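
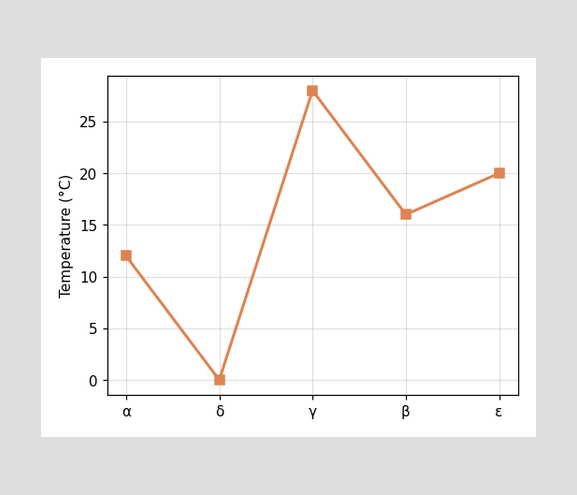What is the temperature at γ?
28°C

At γ, the line is at 28°C.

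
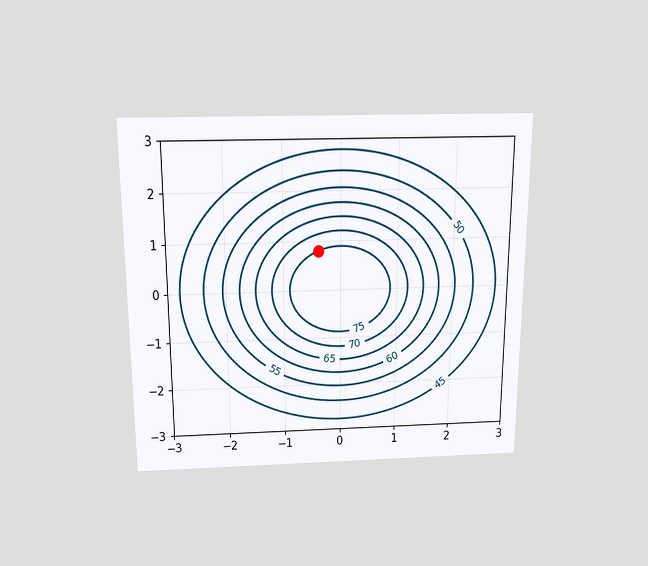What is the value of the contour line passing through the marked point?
75

The chart is viewed slightly from above. The marked point sits on the contour labelled 75.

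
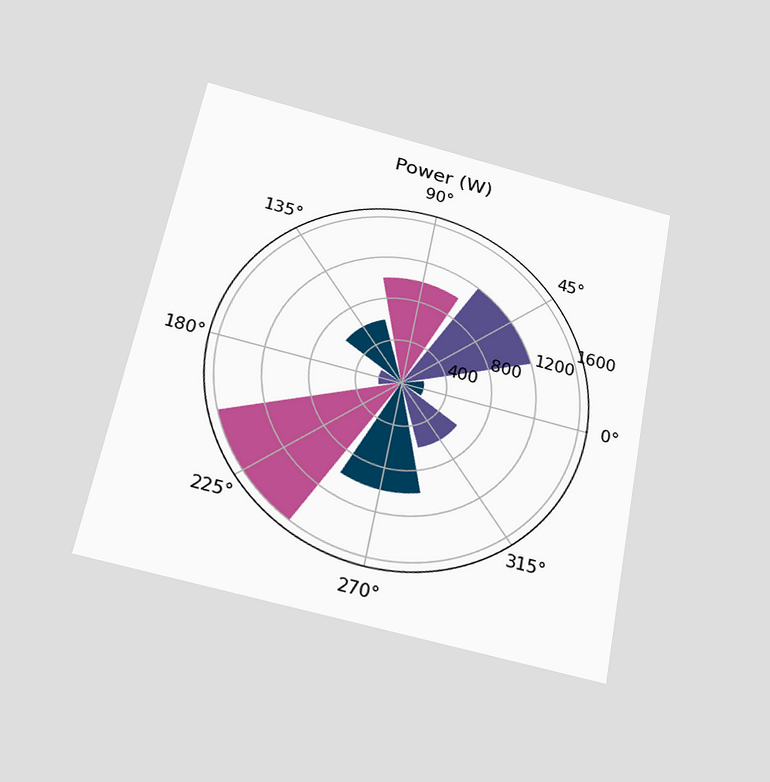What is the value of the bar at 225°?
1600W

The chart is tilted about 11° clockwise and viewed slightly from below. The bar at 225° reaches 1600W on the radial axis.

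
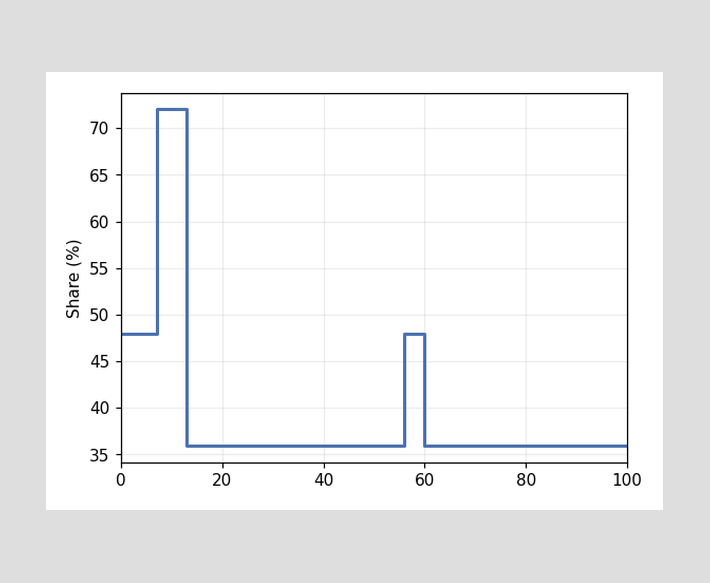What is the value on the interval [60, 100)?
36%

On [60, 100) the step sits at 36%.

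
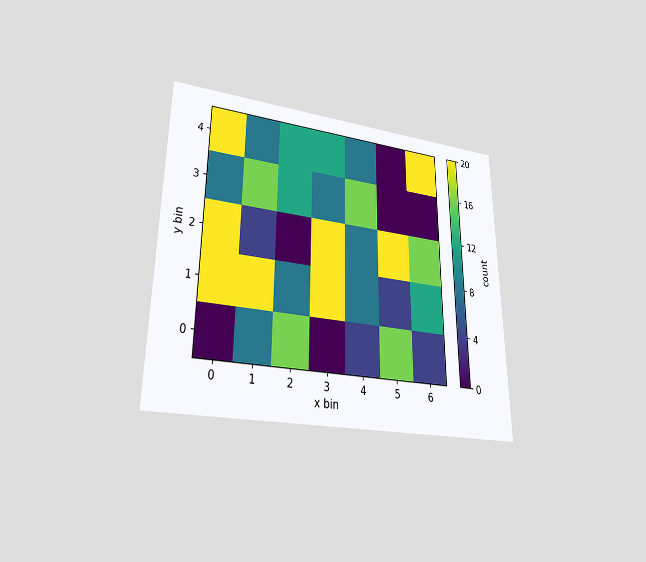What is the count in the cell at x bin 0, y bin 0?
0

The chart is viewed at a slight angle. Matching the cell (0, 0) against the colorbar gives 0.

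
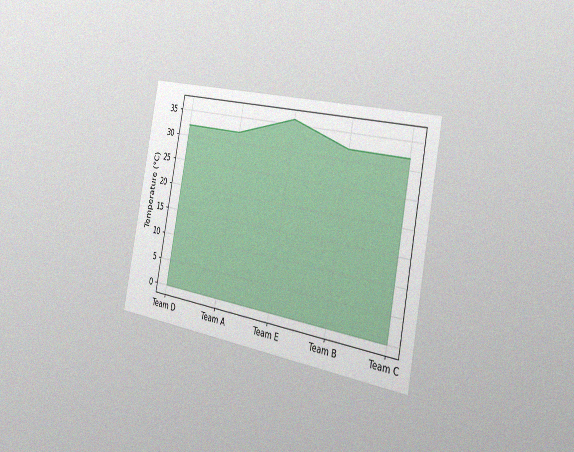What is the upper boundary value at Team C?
The chart is tilted about 11° clockwise and viewed slightly from the right, with some photo noise. At Team C the upper boundary is at 32°C.

32°C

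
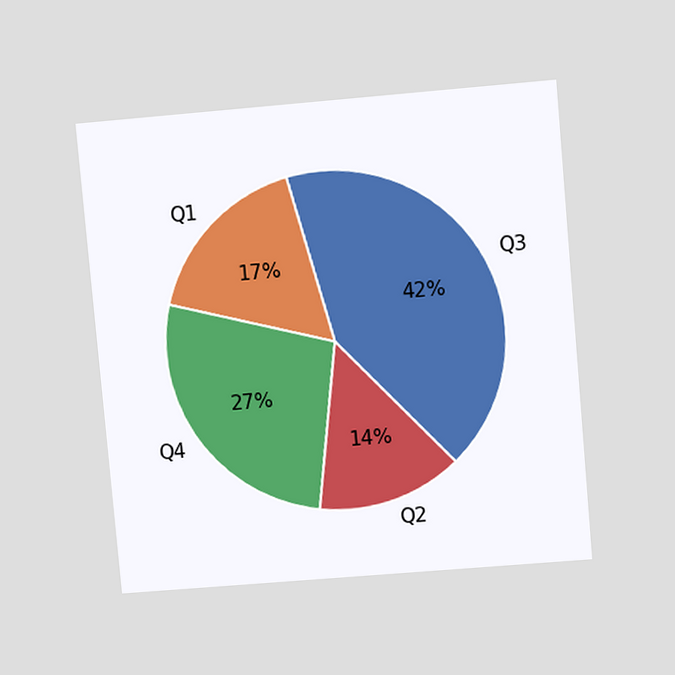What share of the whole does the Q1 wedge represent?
17%

The chart is tilted about 5° counter-clockwise and viewed at a slight angle. The Q1 slice takes up 17% of the pie.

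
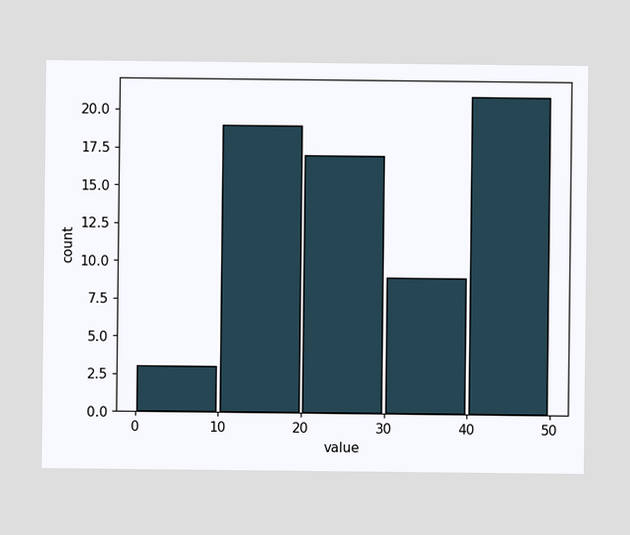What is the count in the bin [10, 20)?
19

The [10, 20) bin has height 19.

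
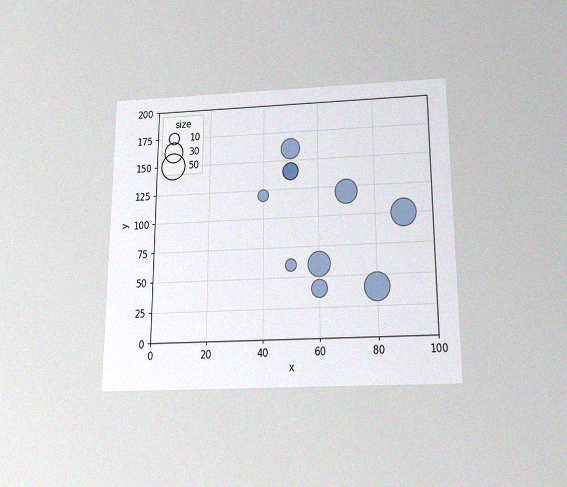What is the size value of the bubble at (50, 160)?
30

The chart is viewed slightly from below, with some photo noise. Matching the bubble at (50, 160) against the size legend gives 30.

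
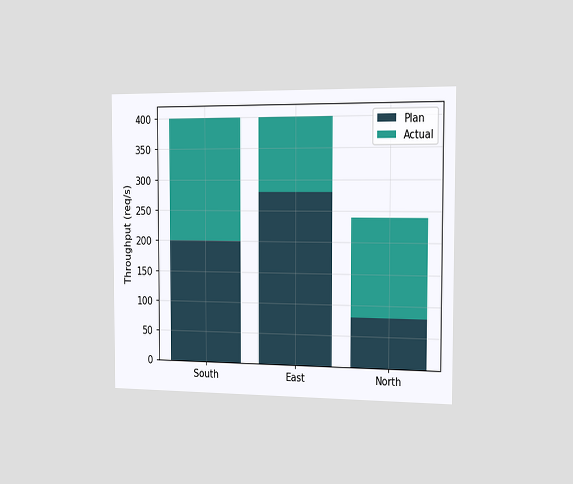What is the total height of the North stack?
The chart is viewed slightly from the right. The North stack's top reaches 240req/s on the y-axis.

240req/s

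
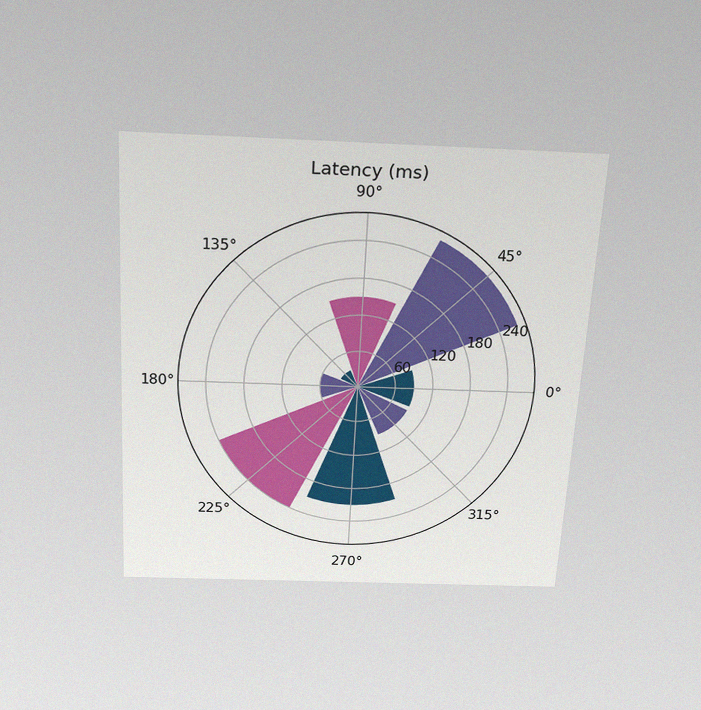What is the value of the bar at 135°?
The chart is tilted about 3° clockwise and viewed slightly from above, with some photo noise. The bar at 135° reaches 30ms on the radial axis.

30ms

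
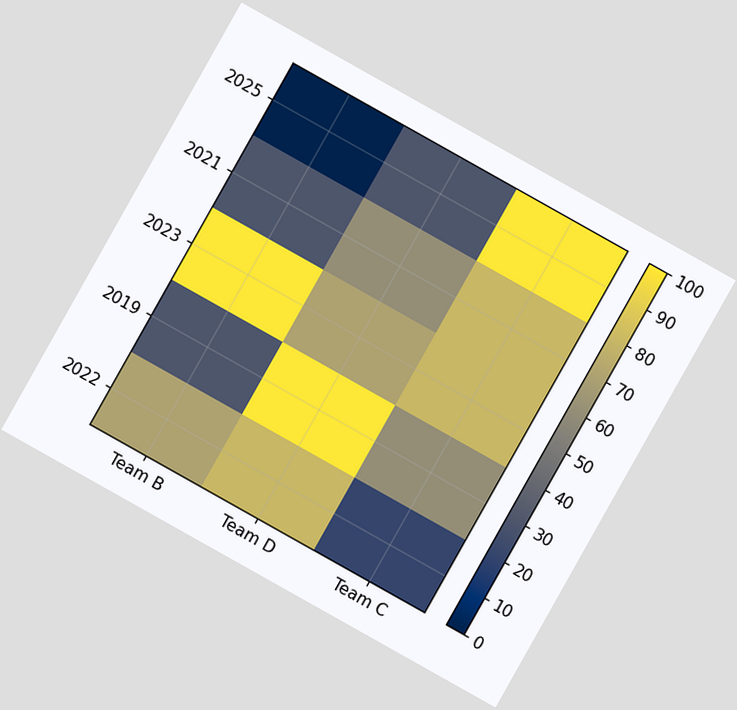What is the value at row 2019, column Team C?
The chart is tilted about 29° clockwise. Matching cell (2019, Team C) against the colorbar gives 60.

60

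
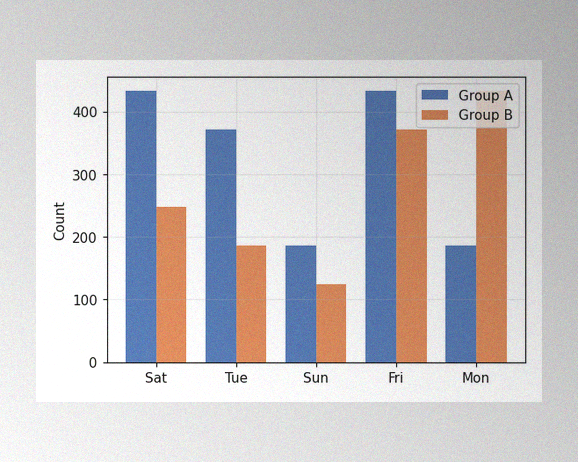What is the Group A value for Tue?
The image has some photo noise and uneven lighting. The Group A bar at Tue reaches 372 on the y-axis.

372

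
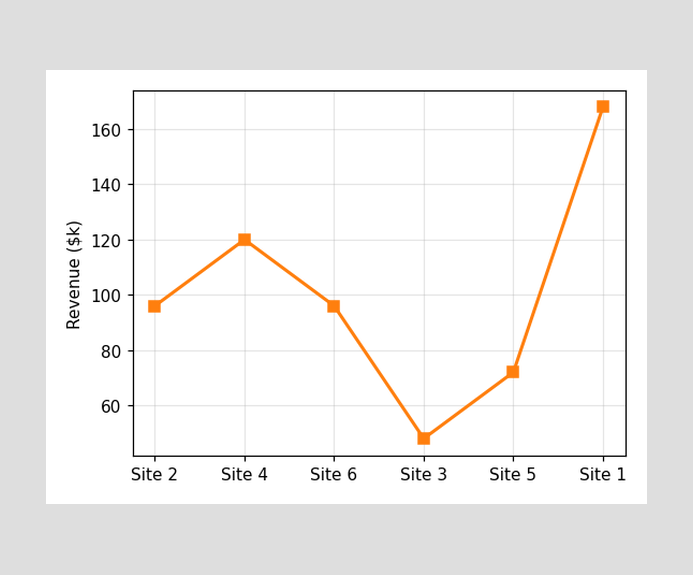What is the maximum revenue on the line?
$168k

The highest point is at Site 1, and reading across to the y-axis gives $168k.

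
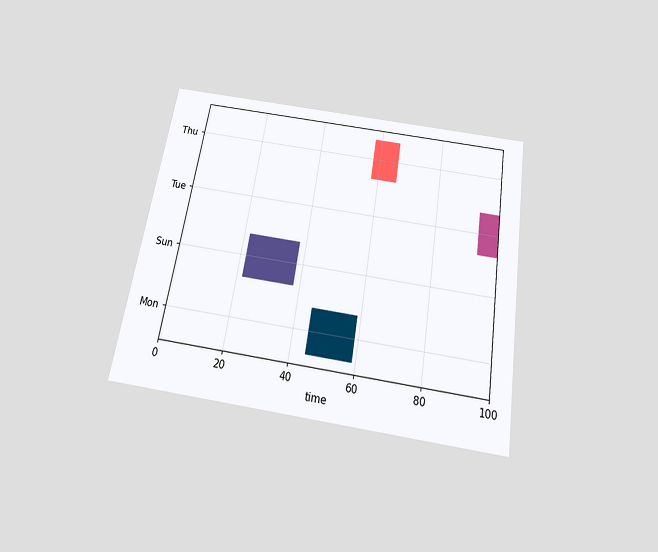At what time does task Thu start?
The chart is tilted about 9° clockwise and viewed slightly from below. The Thu bar begins at t=58.

58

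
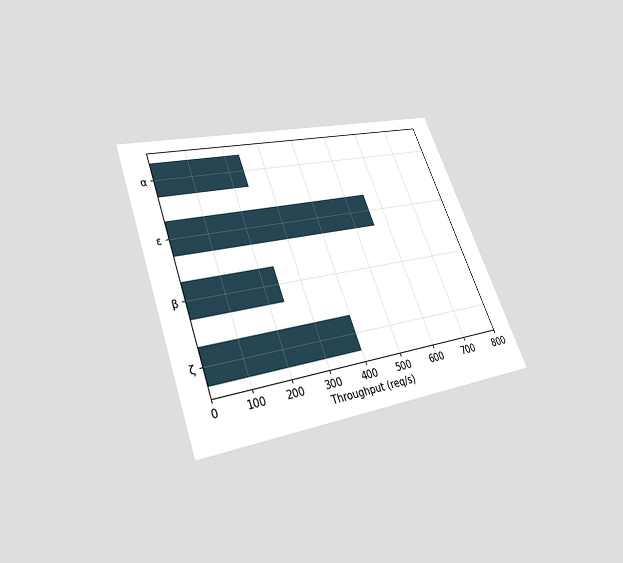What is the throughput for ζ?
The chart is tilted about 21° counter-clockwise and viewed slightly from below. Reading along the chart's x-axis, the ζ bar reaches 400req/s.

400req/s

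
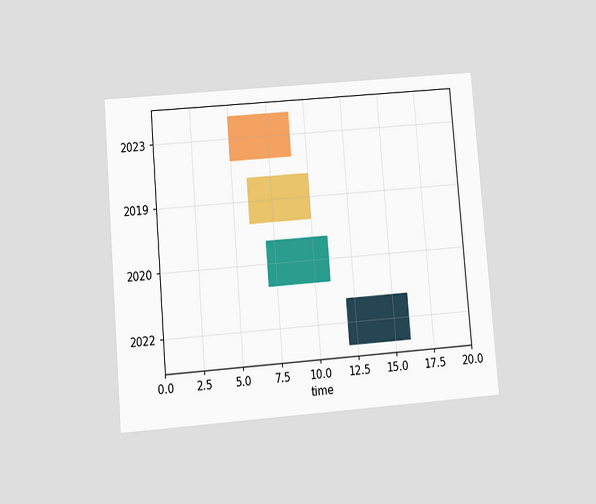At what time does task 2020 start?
7

The chart is tilted about 5° counter-clockwise and viewed at a slight angle. The 2020 bar begins at t=7.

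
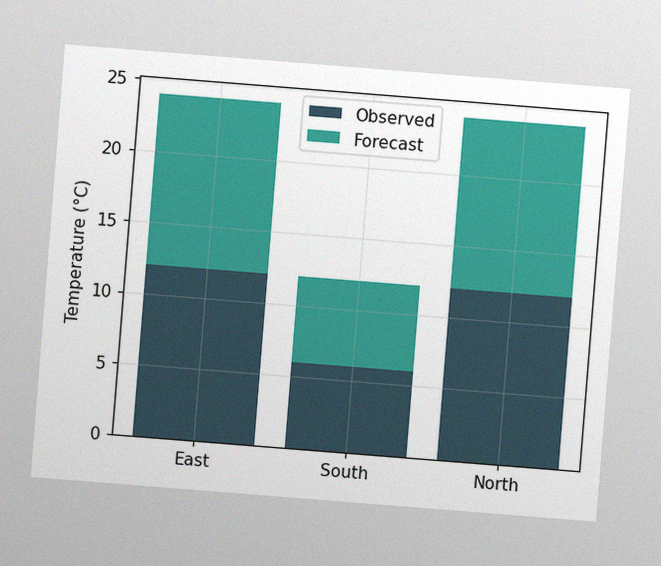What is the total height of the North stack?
24°C

The chart is tilted about 5° clockwise, with some photo noise. The North stack's top reaches 24°C on the y-axis.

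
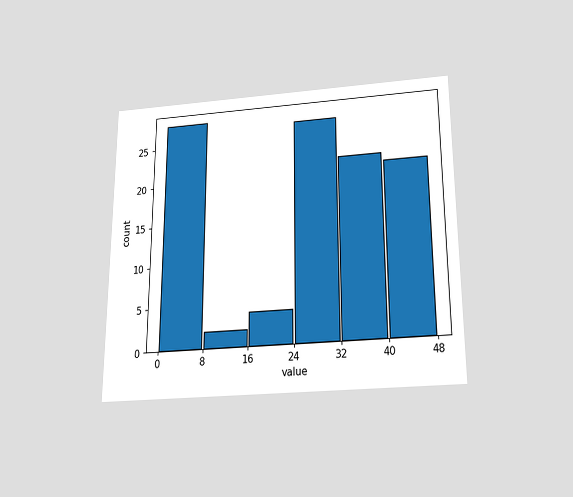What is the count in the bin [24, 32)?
27

The chart is viewed slightly from below. The [24, 32) bin has height 27.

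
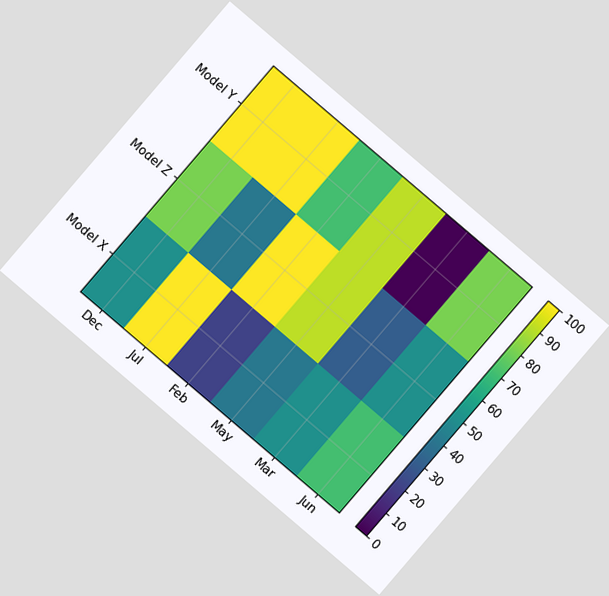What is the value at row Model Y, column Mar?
The chart is tilted about 41° clockwise. Matching cell (Model Y, Mar) against the colorbar gives 0.

0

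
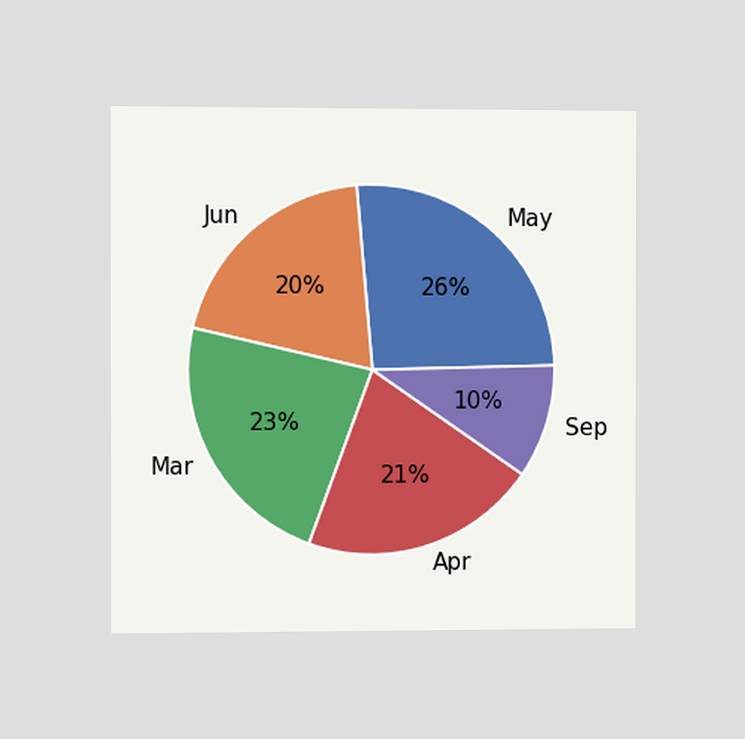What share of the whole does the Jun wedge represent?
20%

The chart is viewed slightly from the left. The Jun slice takes up 20% of the pie.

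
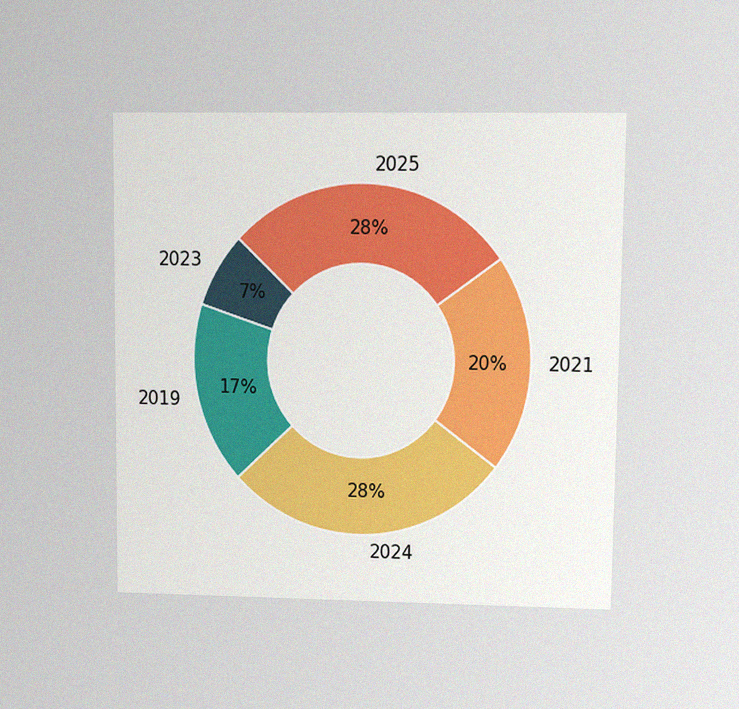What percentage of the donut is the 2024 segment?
The chart is viewed at a slight angle, with some photo noise. The 2024 segment takes up 28% of the ring.

28%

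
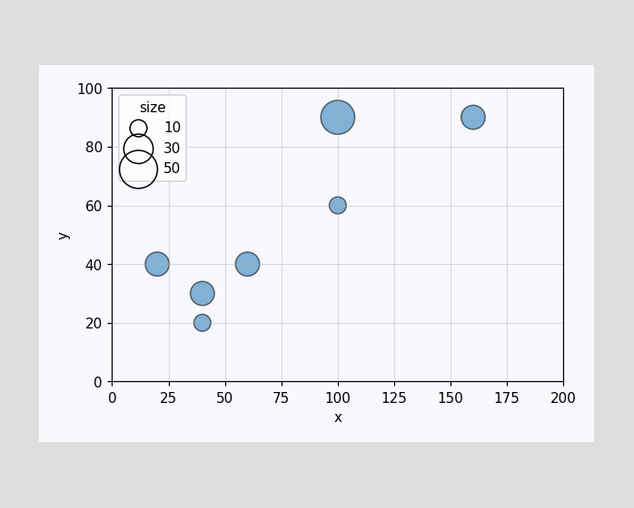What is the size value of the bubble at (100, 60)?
10

Matching the bubble at (100, 60) against the size legend gives 10.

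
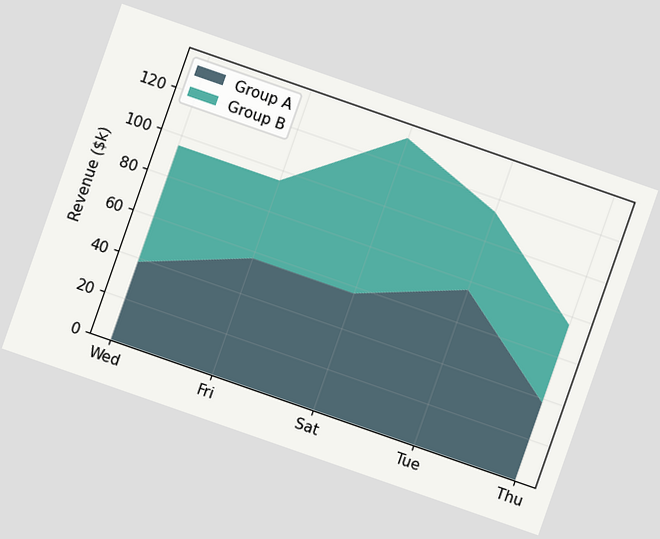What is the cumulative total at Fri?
The chart is tilted about 19° clockwise. The stacked total at Fri reaches $95k.

$95k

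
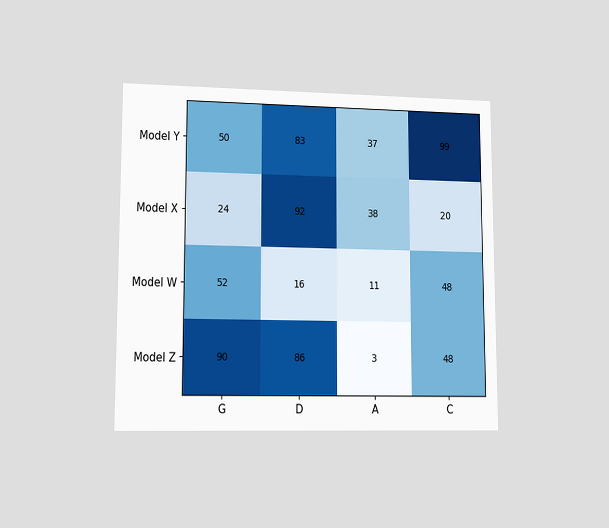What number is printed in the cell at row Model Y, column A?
37

The chart is viewed at a slight angle. The (Model Y, A) cell reads 37.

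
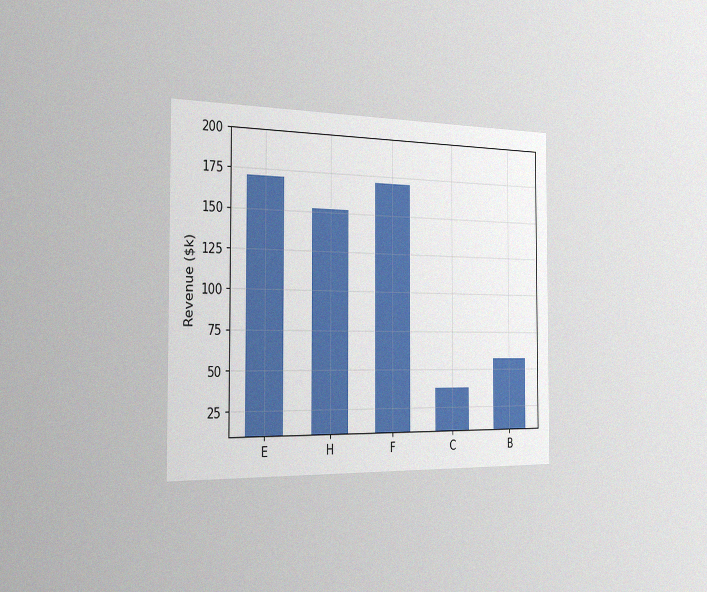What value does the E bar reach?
$171k

The chart is viewed slightly from the left, with some photo noise. Reading along the chart's y-axis, the E bar reaches $171k.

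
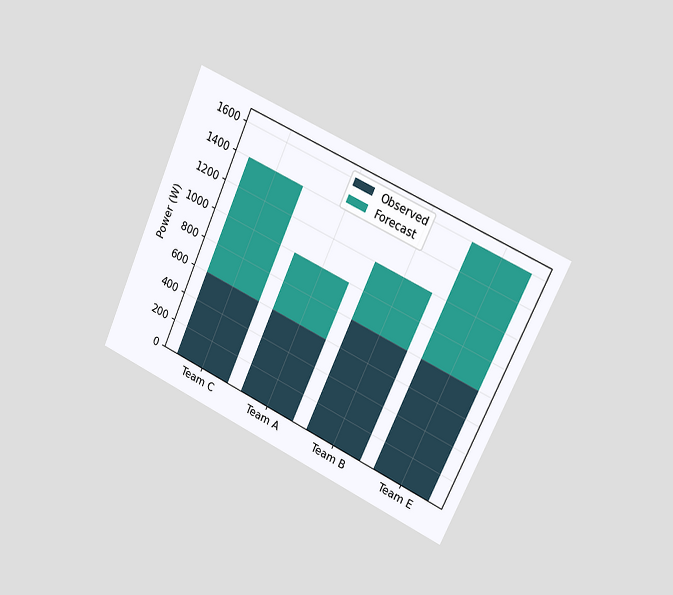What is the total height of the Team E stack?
1600W

The chart is tilted about 25° clockwise and viewed slightly from the right. The Team E stack's top reaches 1600W on the y-axis.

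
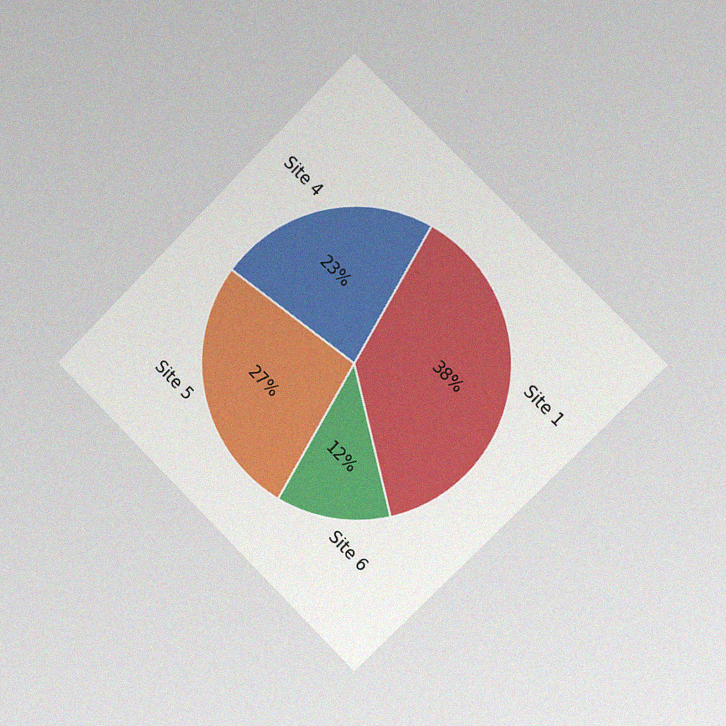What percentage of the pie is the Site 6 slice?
12%

The chart is tilted about 45° clockwise and viewed slightly from the right, with some photo noise. The Site 6 slice takes up 12% of the pie.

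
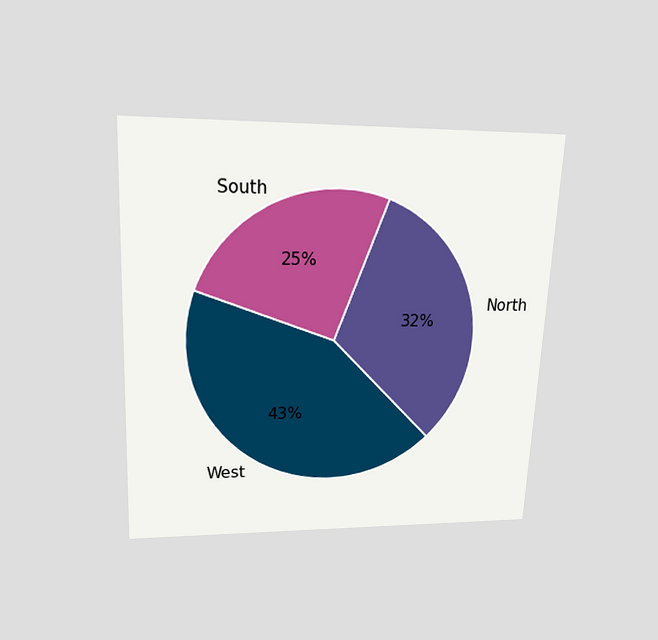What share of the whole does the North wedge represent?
32%

The chart is tilted about 3° clockwise and viewed slightly from above. The North slice takes up 32% of the pie.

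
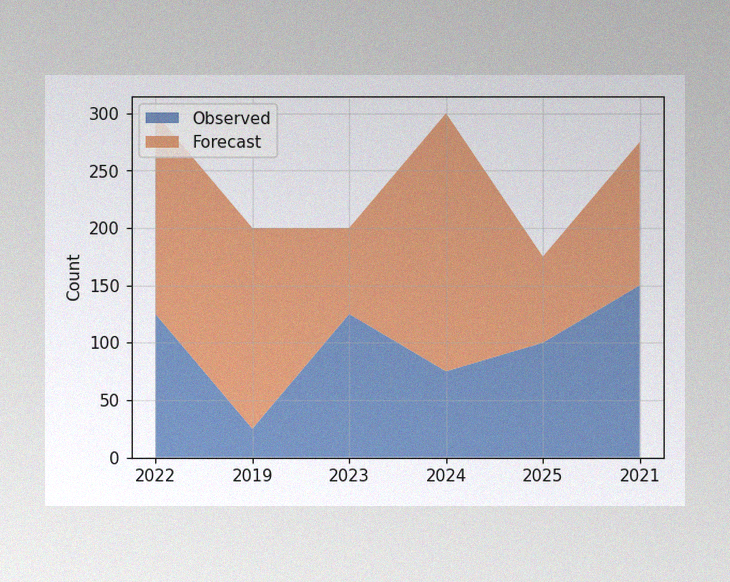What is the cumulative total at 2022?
300

The image has some photo noise and uneven lighting. The stacked total at 2022 reaches 300.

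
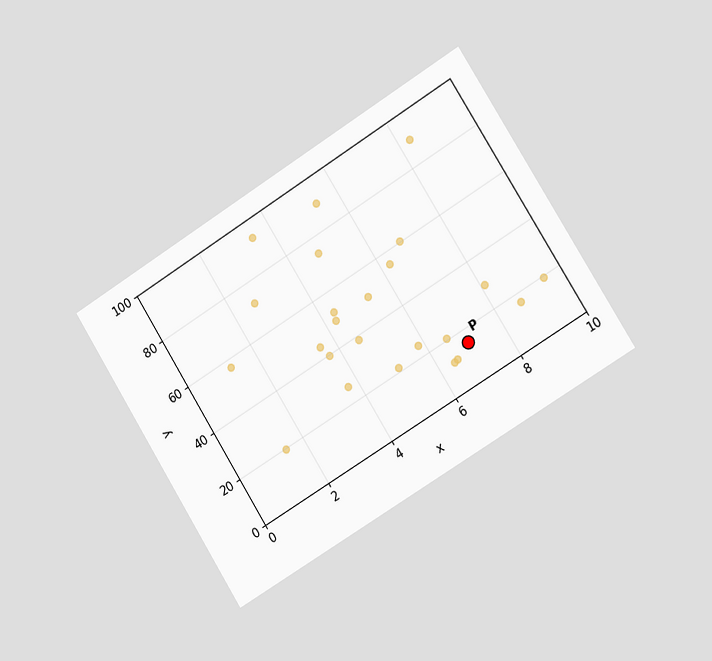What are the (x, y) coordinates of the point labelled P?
The chart is tilted about 32° counter-clockwise and viewed slightly from the right. Following the gridlines from P to each axis, P sits at (7, 15).

(7, 15)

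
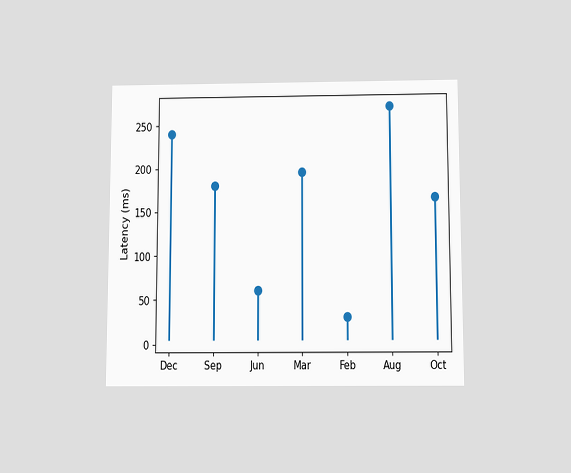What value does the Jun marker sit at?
The chart is viewed slightly from below. The Jun marker sits at 60ms.

60ms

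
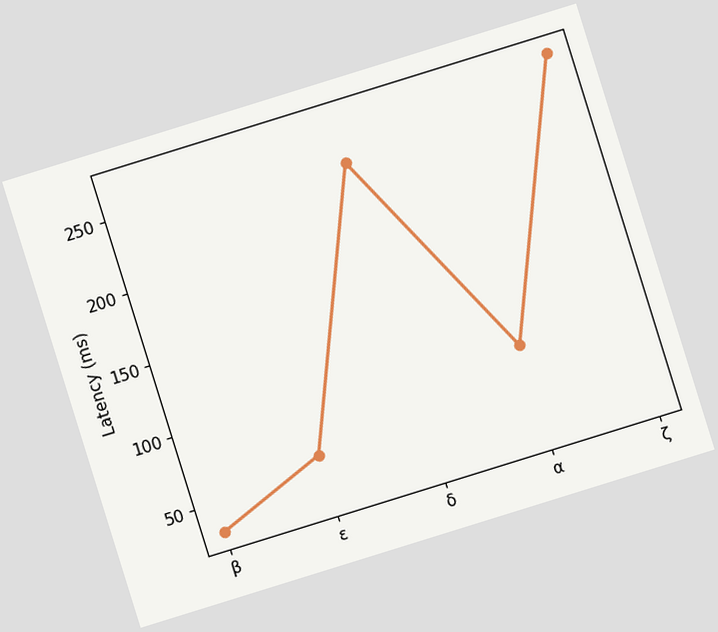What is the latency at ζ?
The chart is tilted about 17° counter-clockwise. At ζ, the line is at 270ms.

270ms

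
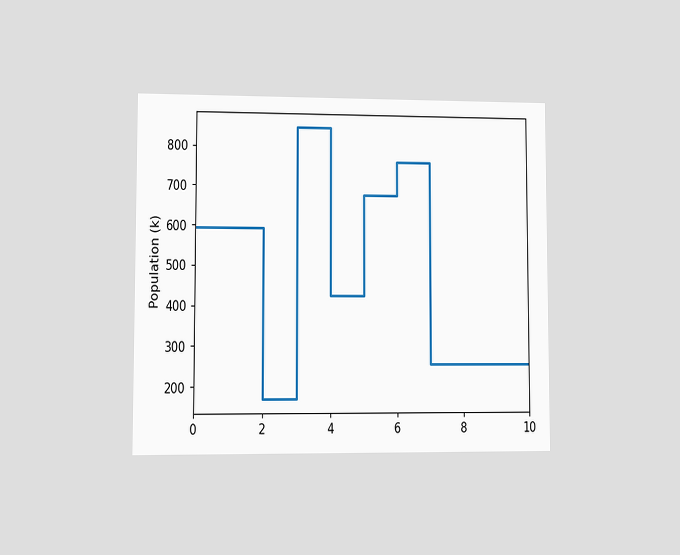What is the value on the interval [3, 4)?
The chart is viewed at a slight angle. On [3, 4) the step sits at 850k.

850k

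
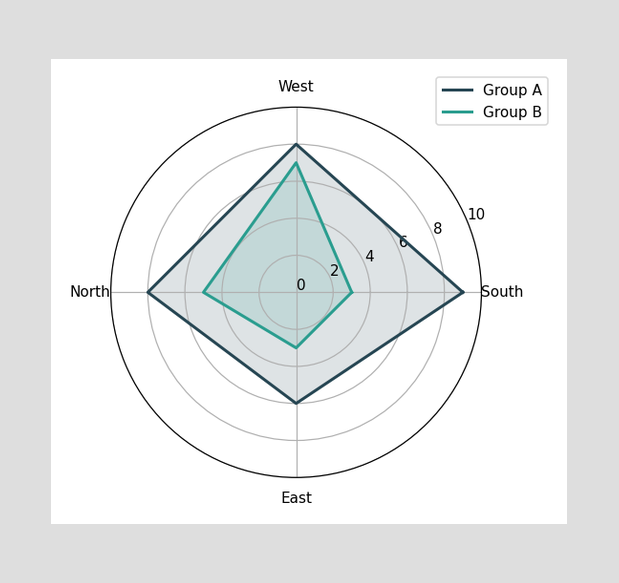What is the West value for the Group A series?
On the West axis, Group A reaches 8.

8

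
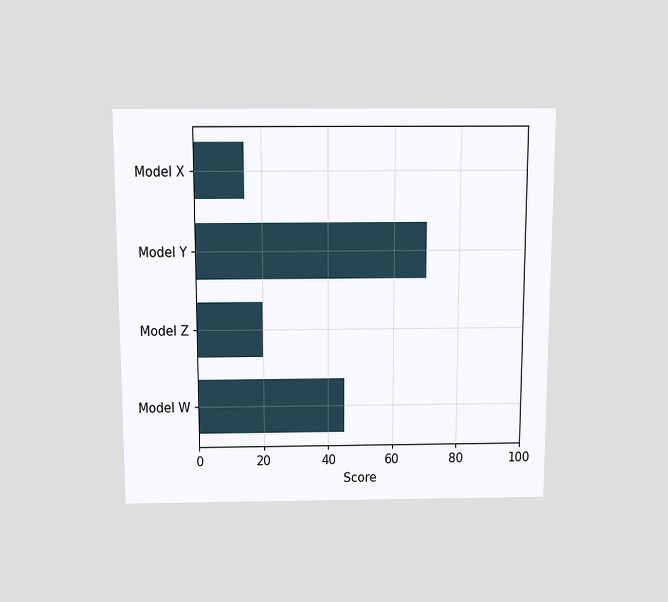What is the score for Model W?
The chart is viewed slightly from above. Reading along the chart's x-axis, the Model W bar reaches 45.

45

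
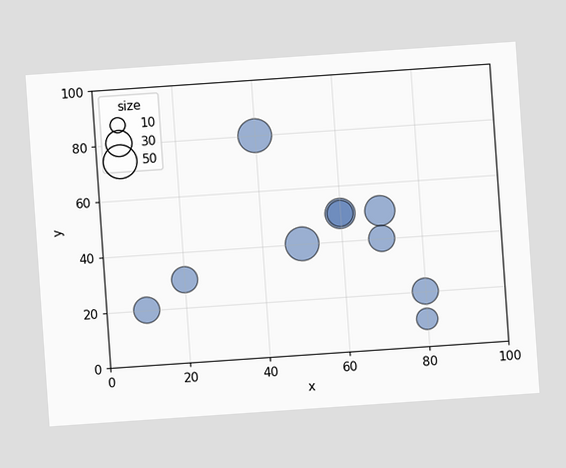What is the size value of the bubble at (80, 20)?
The chart is tilted about 4° counter-clockwise. Matching the bubble at (80, 20) against the size legend gives 30.

30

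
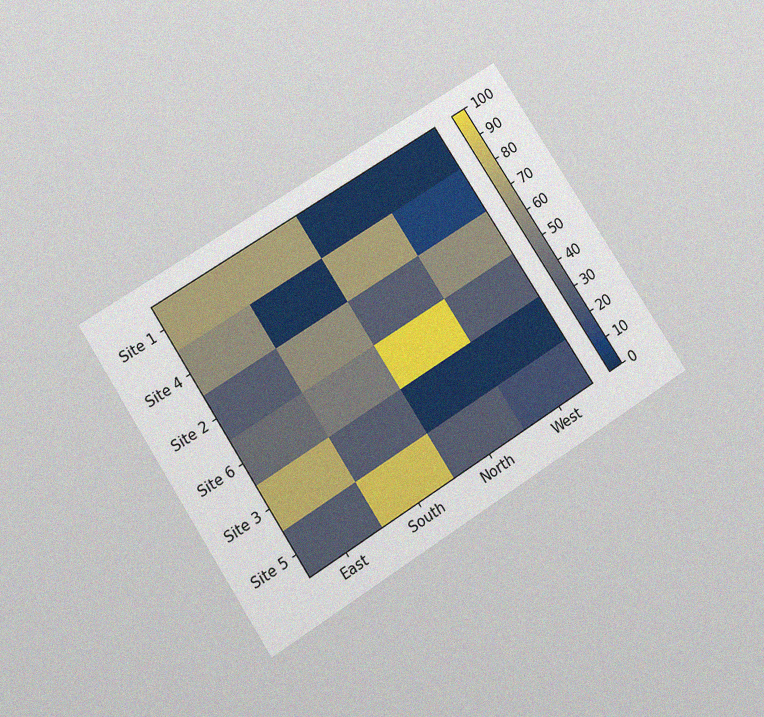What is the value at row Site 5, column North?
30

The chart is tilted about 33° counter-clockwise and viewed slightly from below, with some photo noise. Matching cell (Site 5, North) against the colorbar gives 30.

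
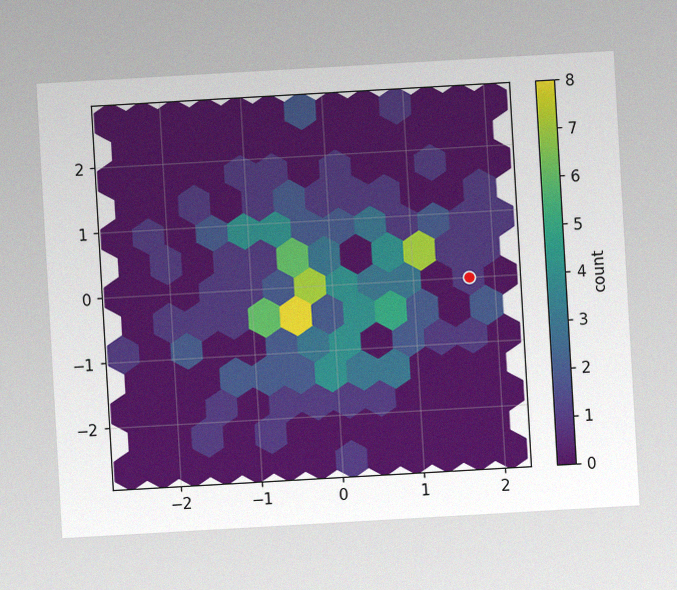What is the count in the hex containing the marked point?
1

The chart is tilted about 3° counter-clockwise, with some photo noise. The marked hex reads 1 on the colorbar.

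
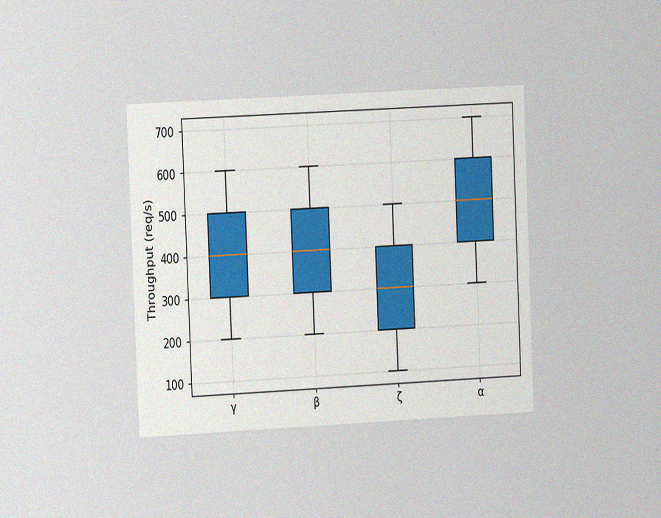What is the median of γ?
400req/s

The chart is tilted about 3° counter-clockwise and viewed at a slight angle, with some photo noise. The median line in the γ box sits at 400req/s.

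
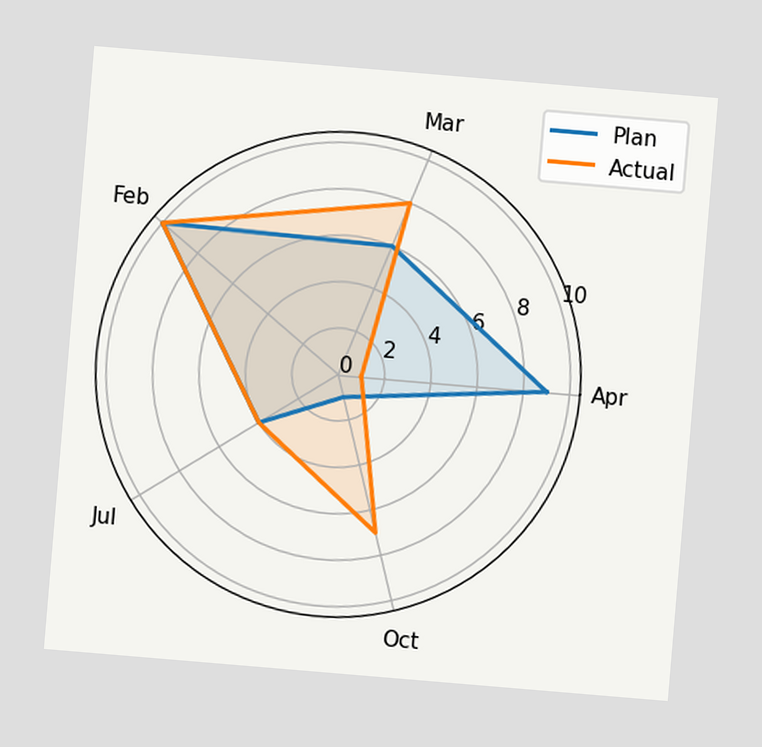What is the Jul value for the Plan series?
The chart is tilted about 5° clockwise. On the Jul axis, Plan reaches 4.

4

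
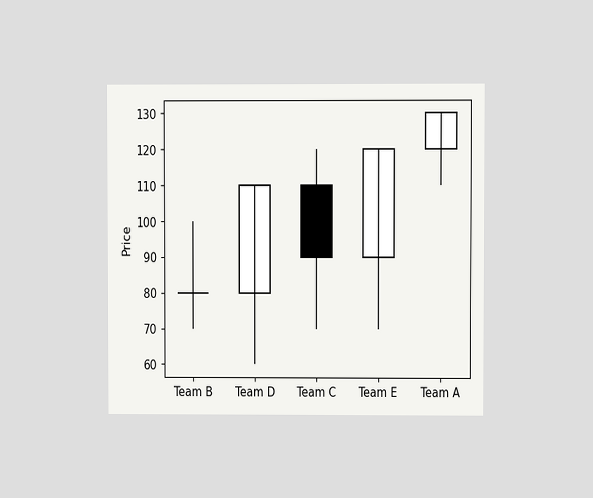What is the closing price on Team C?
90

The chart is viewed at a slight angle. The Team C candle closes at 90.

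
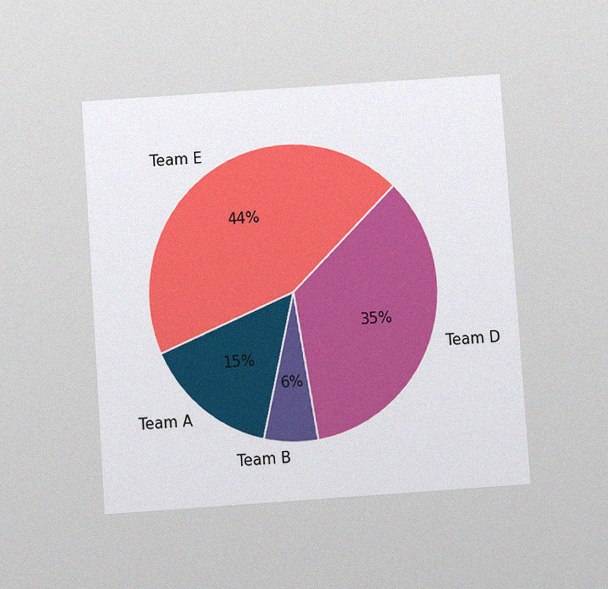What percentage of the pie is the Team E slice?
The chart is tilted about 4° counter-clockwise and viewed slightly from below, with some photo noise. The Team E slice takes up 44% of the pie.

44%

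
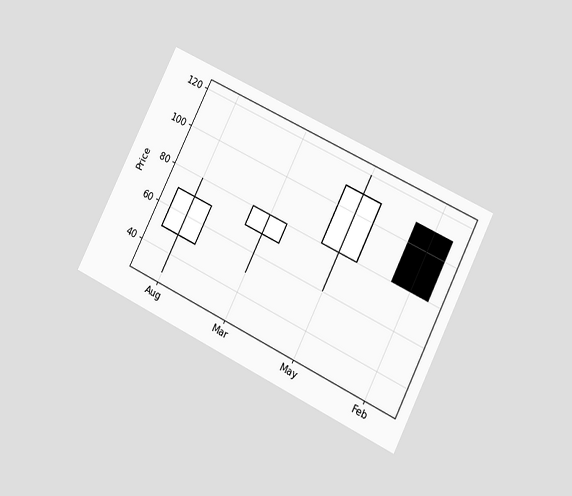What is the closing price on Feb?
80

The chart is tilted about 27° clockwise and viewed at a slight angle. The Feb candle closes at 80.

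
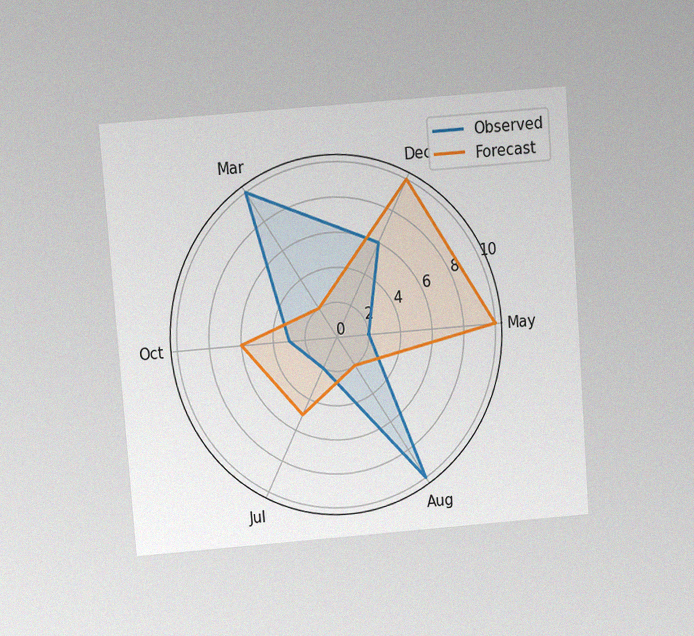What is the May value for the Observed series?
The chart is tilted about 4° counter-clockwise and viewed slightly from above, with some photo noise. On the May axis, Observed reaches 2.

2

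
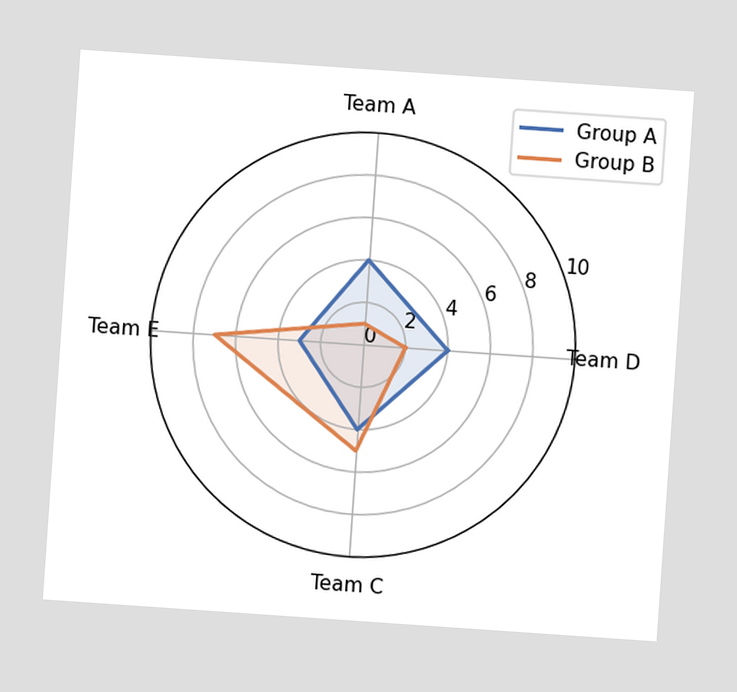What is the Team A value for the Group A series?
4

The chart is tilted about 4° clockwise. On the Team A axis, Group A reaches 4.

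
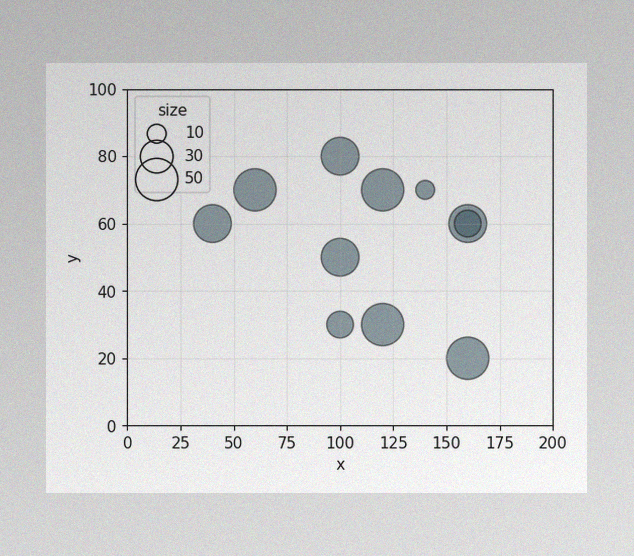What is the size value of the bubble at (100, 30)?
20

The image has some photo noise and uneven lighting. Matching the bubble at (100, 30) against the size legend gives 20.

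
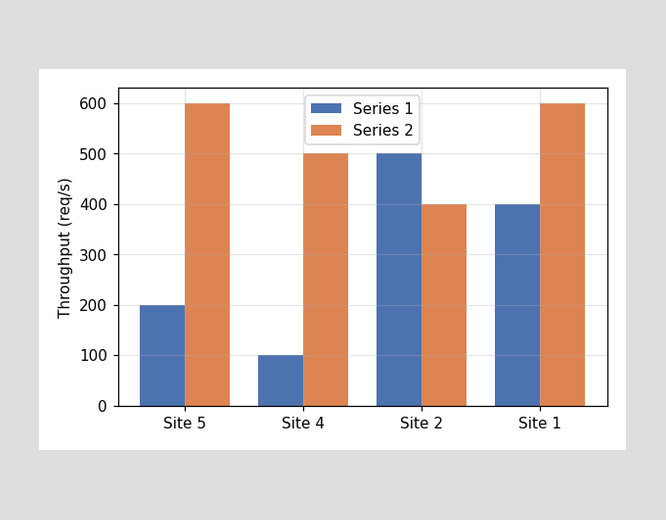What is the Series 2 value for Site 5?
The Series 2 bar at Site 5 reaches 600req/s on the y-axis.

600req/s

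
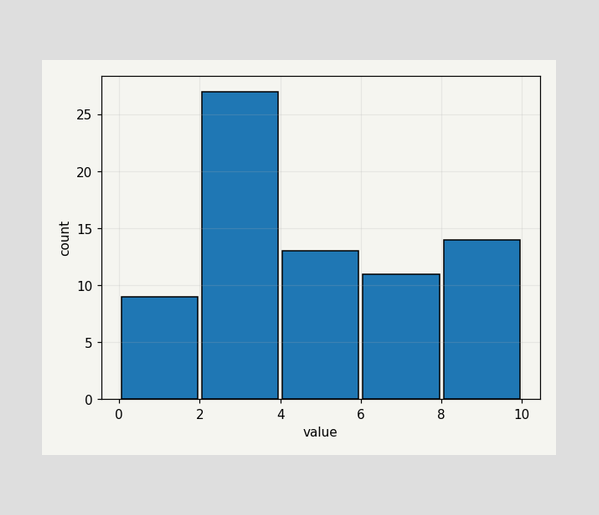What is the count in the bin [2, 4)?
The [2, 4) bin has height 27.

27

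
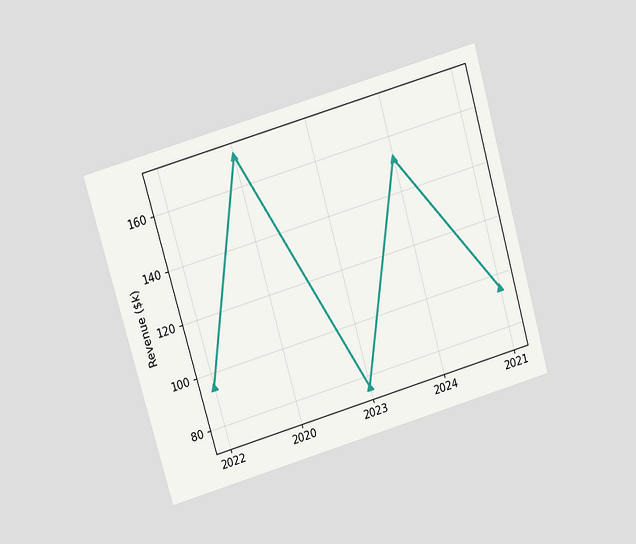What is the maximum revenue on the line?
$171k

The chart is tilted about 16° counter-clockwise and viewed slightly from above. The highest point is at 2020, and reading across to the y-axis gives $171k.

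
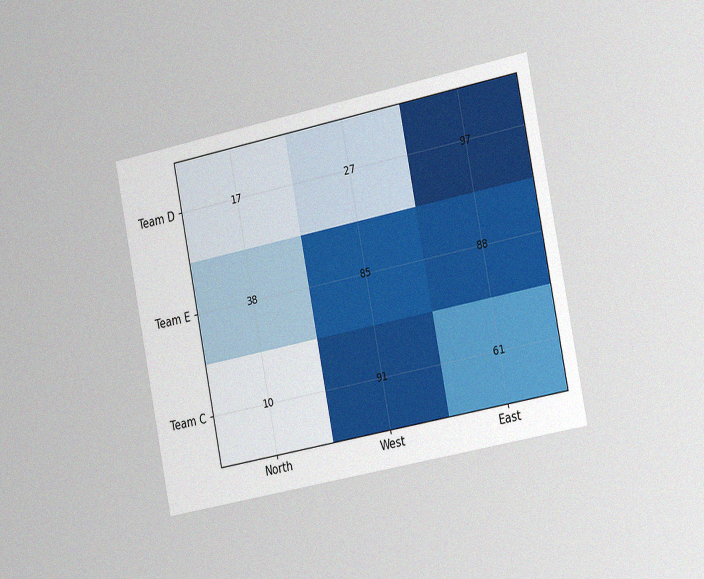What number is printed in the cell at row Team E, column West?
85

The chart is tilted about 11° counter-clockwise and viewed slightly from the right, with some photo noise. The (Team E, West) cell reads 85.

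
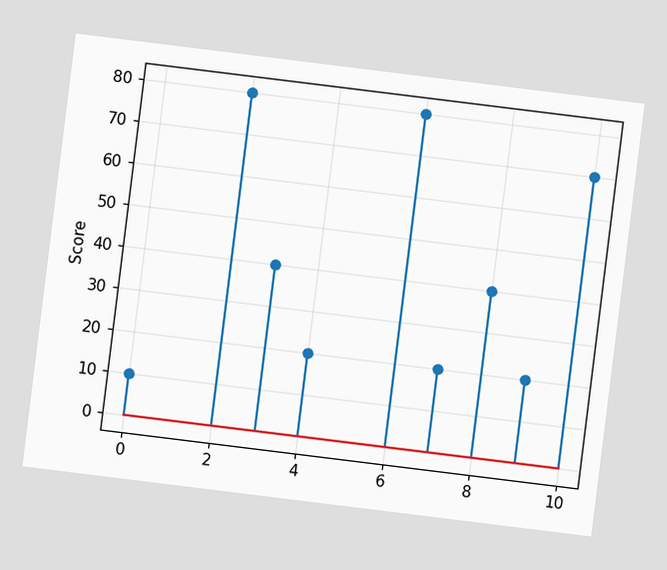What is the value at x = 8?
40

The chart is tilted about 7° clockwise. The stem at x=8 reaches 40.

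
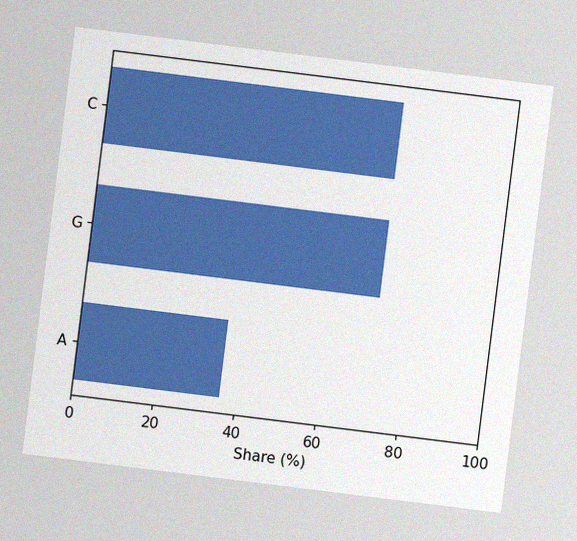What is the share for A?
The chart is tilted about 7° clockwise, with some photo noise. Reading along the chart's x-axis, the A bar reaches 36%.

36%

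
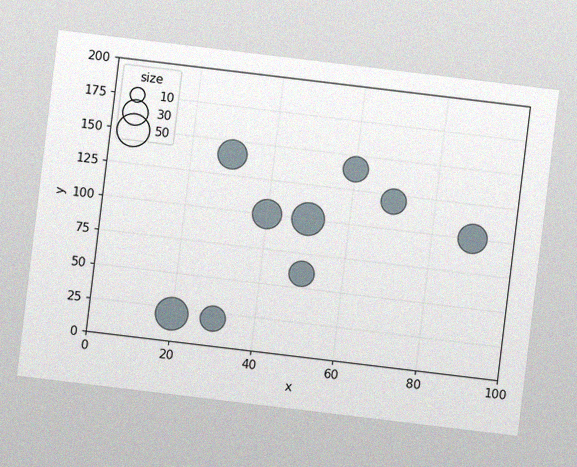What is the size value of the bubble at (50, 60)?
30

The chart is tilted about 7° clockwise, with some photo noise. Matching the bubble at (50, 60) against the size legend gives 30.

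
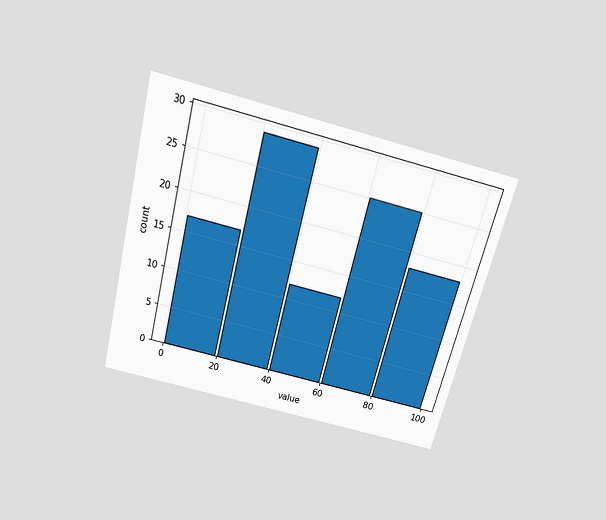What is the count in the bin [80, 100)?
18

The chart is tilted about 14° clockwise and viewed slightly from above. The [80, 100) bin has height 18.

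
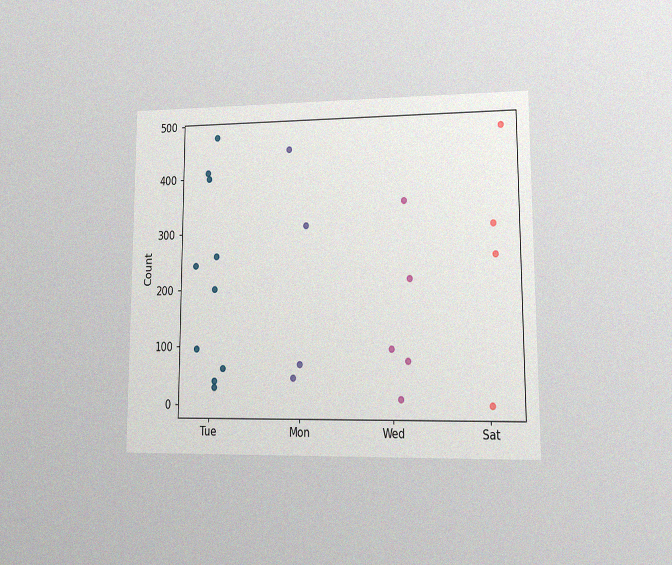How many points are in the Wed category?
5

The chart is viewed at a slight angle, with some photo noise. Counting the markers in the Wed column gives 5.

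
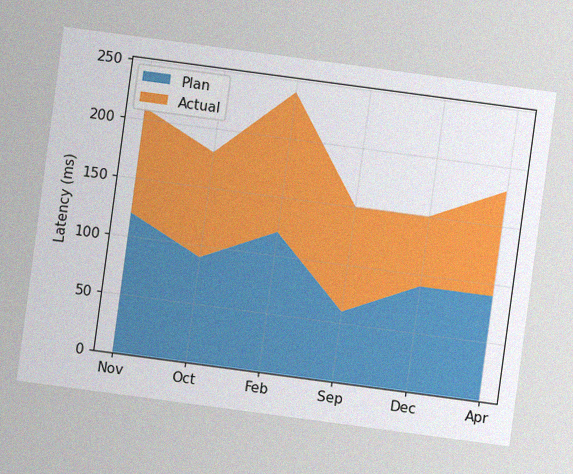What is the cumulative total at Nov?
210ms

The chart is tilted about 8° clockwise, with some photo noise. The stacked total at Nov reaches 210ms.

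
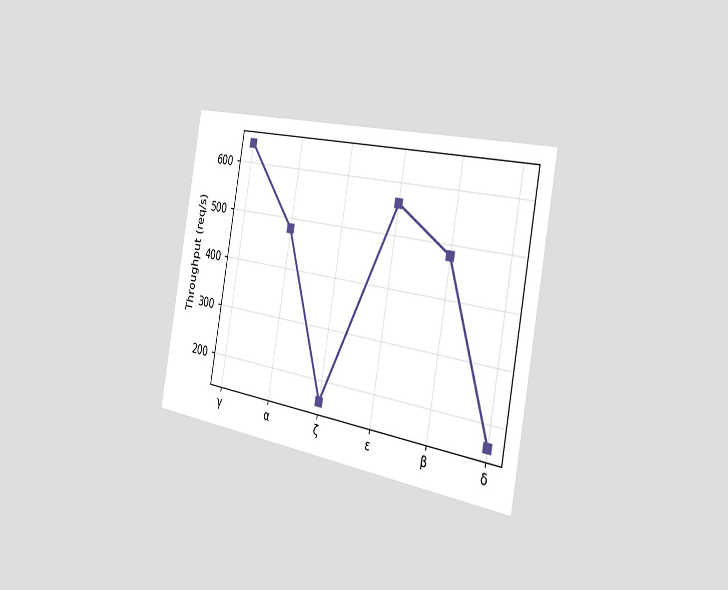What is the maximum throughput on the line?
The chart is tilted about 10° clockwise and viewed slightly from the right. The highest point is at γ, and reading across to the y-axis gives 640req/s.

640req/s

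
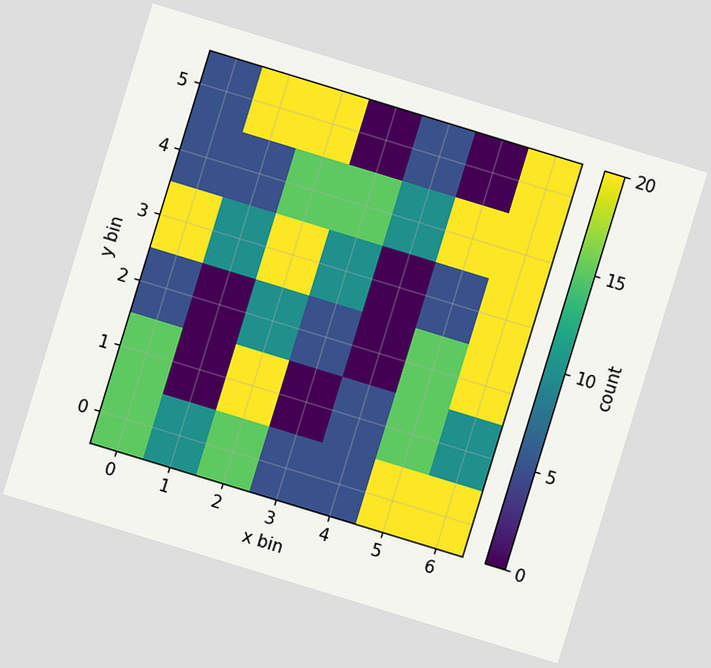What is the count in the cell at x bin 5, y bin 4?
20

The chart is tilted about 17° clockwise. Matching the cell (5, 4) against the colorbar gives 20.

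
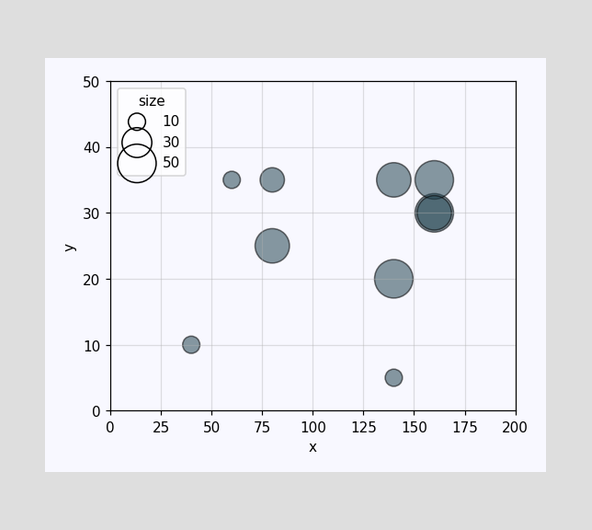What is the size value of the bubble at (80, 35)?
20

Matching the bubble at (80, 35) against the size legend gives 20.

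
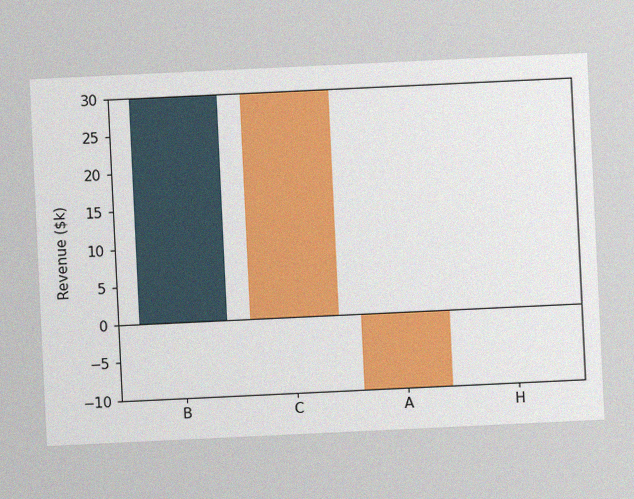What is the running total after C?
$0k

The chart is tilted about 3° counter-clockwise, with some photo noise. After C the running total reaches $0k.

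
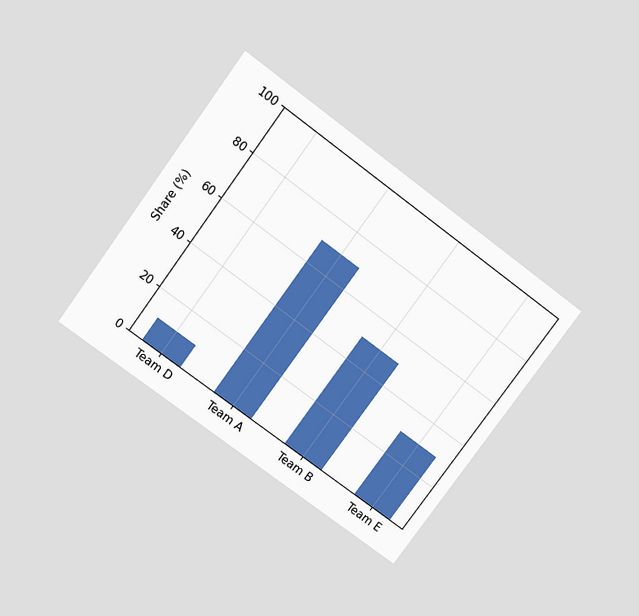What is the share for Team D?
10%

The chart is tilted about 36° clockwise and viewed slightly from above. Reading along the chart's y-axis, the Team D bar reaches 10%.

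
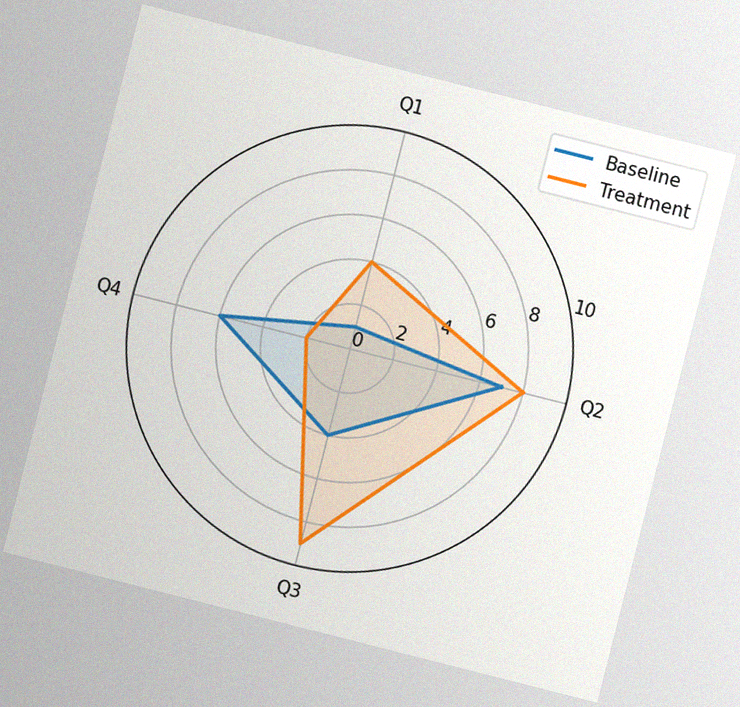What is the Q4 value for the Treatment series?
The chart is tilted about 14° clockwise, with some photo noise. On the Q4 axis, Treatment reaches 2.

2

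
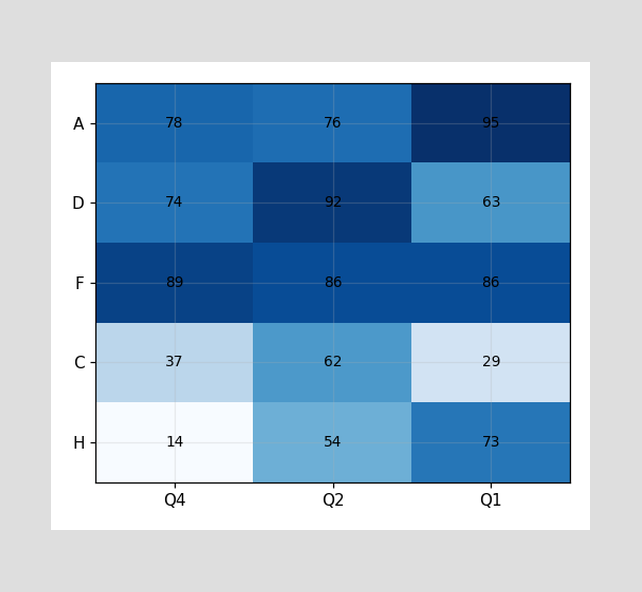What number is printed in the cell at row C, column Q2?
The (C, Q2) cell reads 62.

62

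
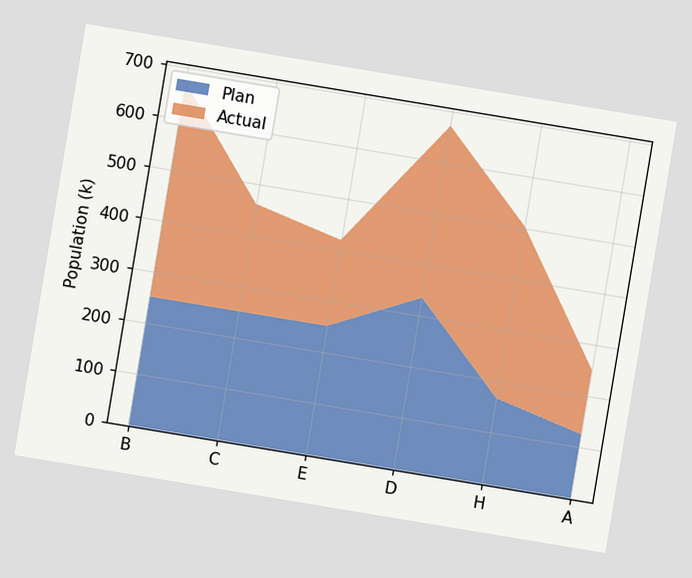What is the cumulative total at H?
504k

The chart is tilted about 9° clockwise. The stacked total at H reaches 504k.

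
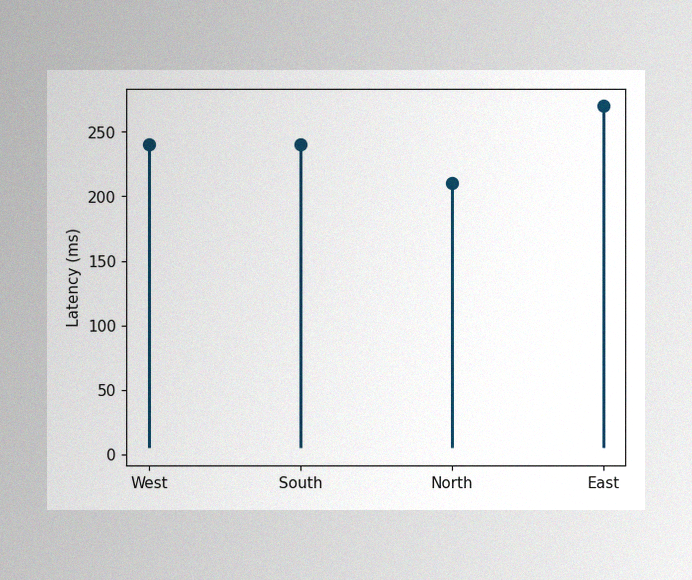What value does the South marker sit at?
240ms

The image has some photo noise and uneven lighting. The South marker sits at 240ms.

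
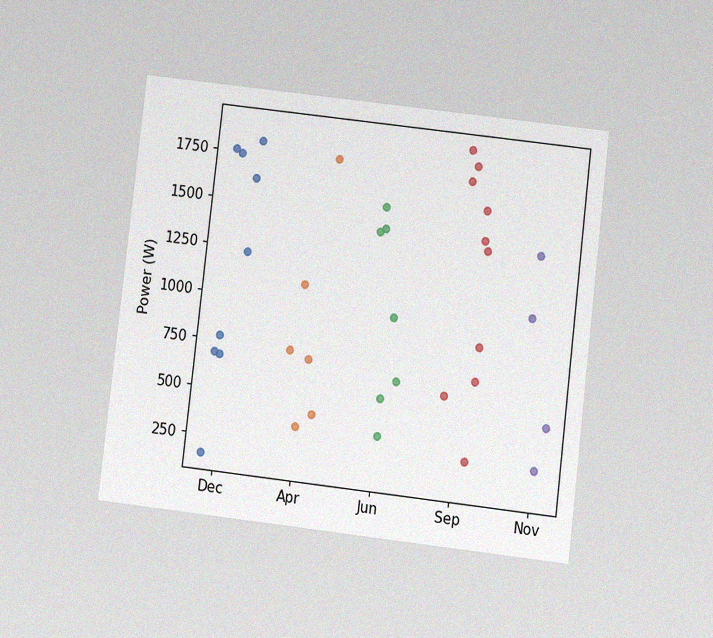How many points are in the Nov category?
The chart is tilted about 7° clockwise and viewed at a slight angle, with some photo noise. Counting the markers in the Nov column gives 4.

4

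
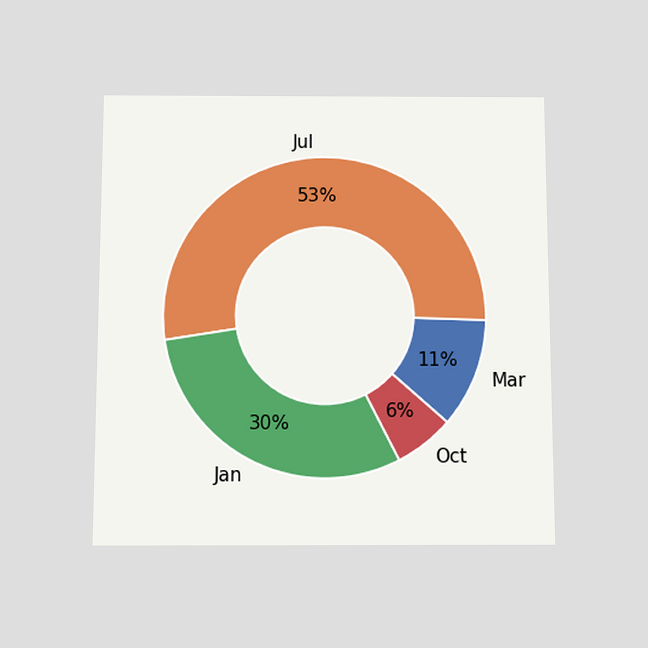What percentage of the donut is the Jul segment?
53%

The chart is viewed slightly from below. The Jul segment takes up 53% of the ring.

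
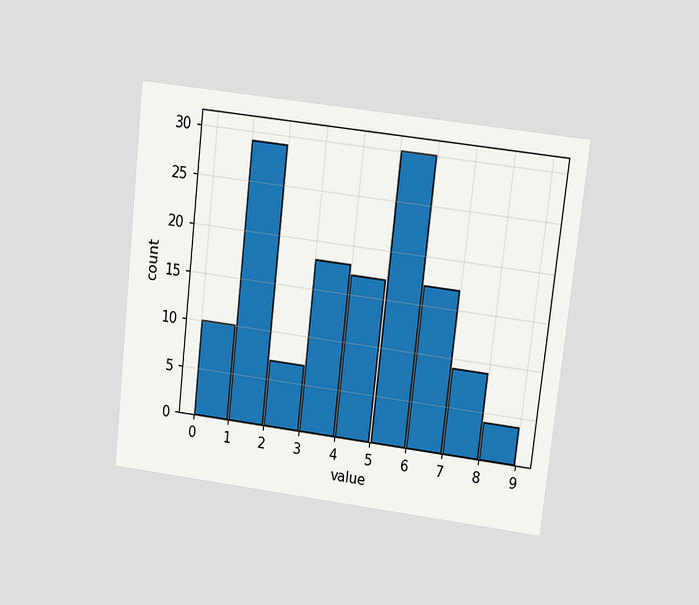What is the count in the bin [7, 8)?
The chart is tilted about 6° clockwise and viewed at a slight angle. The [7, 8) bin has height 9.

9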